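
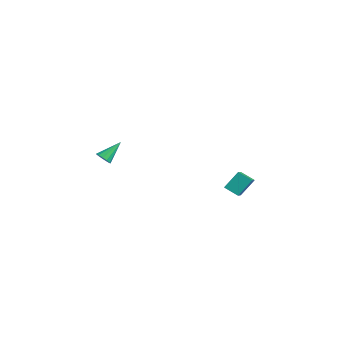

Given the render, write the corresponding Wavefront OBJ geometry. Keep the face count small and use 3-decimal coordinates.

v 3.087 0.291 2.084
v 3.067 1.105 3.005
v 3.703 0.779 1.666
v 3.683 1.593 2.587
v 3.997 -0.353 2.673
v 3.977 0.461 3.594
v 4.613 0.135 2.255
v 4.593 0.949 3.176
v -3.76 -3.725 1.879
v -3.464 -3.428 1.572
v -3.92 -2.595 2.821
v -3.74 -3.391 1.481
v -4.022 -3.46 1.517
v -4.222 -3.614 1.667
v -4.275 -3.802 1.885
v -4.164 -3.967 2.101
v -3.925 -4.054 2.246
v -3.634 -4.038 2.275
v -3.383 -3.922 2.179
v -3.252 -3.743 1.987
v -3.282 -3.559 1.761
f 2 4 1
f 5 2 1
f 1 4 3
f 3 5 1
f 2 8 4
f 6 2 5
f 6 8 2
f 4 8 3
f 7 5 3
f 3 8 7
f 7 6 5
f 8 6 7
f 10 9 12
f 10 12 11
f 12 9 13
f 12 13 11
f 13 9 14
f 13 14 11
f 14 9 15
f 14 15 11
f 15 9 16
f 15 16 11
f 16 9 17
f 16 17 11
f 17 9 18
f 17 18 11
f 18 9 19
f 18 19 11
f 19 9 20
f 19 20 11
f 20 9 21
f 20 21 11
f 21 9 10
f 21 10 11



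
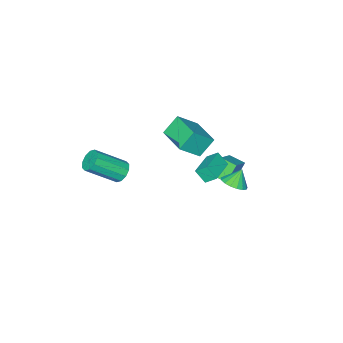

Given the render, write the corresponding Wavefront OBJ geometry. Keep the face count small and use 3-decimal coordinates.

v -3.1 -0.15 -0.736
v -2.933 -0.732 -0.044
v -3.394 0.4 -0.204
v -3.227 -0.182 0.489
v -1.653 0.462 -0.569
v -1.486 -0.12 0.124
v -1.947 1.012 -0.036
v -1.78 0.43 0.656
v -2.503 1.712 -0.323
v -1.863 1.663 0.084
v -3.037 1.748 0.523
v -1.91 2.021 0.039
v -2.094 2.308 -0.089
v -2.371 2.459 -0.27
v -2.678 2.438 -0.464
v -2.946 2.251 -0.625
v -3.112 1.941 -0.716
v -3.138 1.578 -0.718
v -3.02 1.246 -0.629
v -2.782 1.021 -0.47
v -2.481 0.954 -0.277
v -2.185 1.061 -0.094
v -1.962 1.317 0.036
v 2.035 -1.889 1.203
v 2.392 -2.083 0.67
v 3.703 -3.004 1.884
v 3.345 -2.811 2.417
v 2.536 -1.715 0.794
v 3.847 -2.636 2.008
v 2.489 -1.413 1.074
v 3.799 -2.335 2.288
v 2.268 -1.294 1.403
v 3.578 -2.215 2.618
v 1.958 -1.402 1.656
v 3.268 -2.323 2.87
v 1.677 -1.696 1.736
v 2.988 -2.617 2.95
v 1.533 -2.064 1.612
v 2.844 -2.985 2.826
v 1.581 -2.365 1.332
v 2.891 -3.287 2.546
v 1.802 -2.485 1.002
v 3.112 -3.406 2.217
v 2.112 -2.377 0.75
v 3.422 -3.298 1.964
v -4.543 -0.612 -0.908
v -3.466 -0.211 -0.126
v -4.766 0.317 -1.076
v -3.69 0.718 -0.294
v -3.83 -0.618 -1.886
v -2.754 -0.217 -1.104
v -4.054 0.311 -2.054
v -2.977 0.712 -1.272
v -1.778 -1.279 1.793
v -2.612 -1.098 2.733
v -1.262 0.451 1.917
v -2.097 0.633 2.856
v -0.703 -1.673 2.824
v -1.538 -1.491 3.763
v -0.188 0.058 2.947
v -1.022 0.239 3.887
f 2 4 1
f 5 2 1
f 1 4 3
f 3 5 1
f 2 8 4
f 6 2 5
f 6 8 2
f 4 8 3
f 7 5 3
f 3 8 7
f 7 6 5
f 8 6 7
f 10 9 12
f 10 12 11
f 12 9 13
f 12 13 11
f 13 9 14
f 13 14 11
f 14 9 15
f 14 15 11
f 15 9 16
f 15 16 11
f 16 9 17
f 16 17 11
f 17 9 18
f 17 18 11
f 18 9 19
f 18 19 11
f 19 9 20
f 19 20 11
f 20 9 21
f 20 21 11
f 21 9 22
f 21 22 11
f 22 9 23
f 22 23 11
f 23 9 10
f 23 10 11
f 25 24 28
f 25 28 26
f 26 28 29
f 26 29 27
f 28 24 30
f 28 30 29
f 29 30 31
f 29 31 27
f 30 24 32
f 30 32 31
f 31 32 33
f 31 33 27
f 32 24 34
f 32 34 33
f 33 34 35
f 33 35 27
f 34 24 36
f 34 36 35
f 35 36 37
f 35 37 27
f 36 24 38
f 36 38 37
f 37 38 39
f 37 39 27
f 38 24 40
f 38 40 39
f 39 40 41
f 39 41 27
f 40 24 42
f 40 42 41
f 41 42 43
f 41 43 27
f 42 24 44
f 42 44 43
f 43 44 45
f 43 45 27
f 44 24 25
f 44 25 45
f 45 25 26
f 45 26 27
f 47 49 46
f 50 47 46
f 46 49 48
f 48 50 46
f 47 53 49
f 51 47 50
f 51 53 47
f 49 53 48
f 52 50 48
f 48 53 52
f 52 51 50
f 53 51 52
f 55 57 54
f 58 55 54
f 54 57 56
f 56 58 54
f 55 61 57
f 59 55 58
f 59 61 55
f 57 61 56
f 60 58 56
f 56 61 60
f 60 59 58
f 61 59 60



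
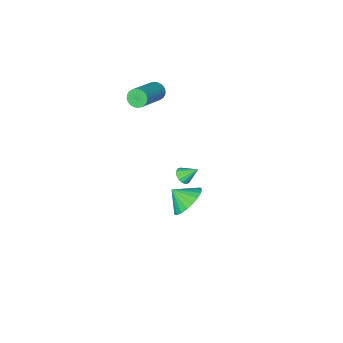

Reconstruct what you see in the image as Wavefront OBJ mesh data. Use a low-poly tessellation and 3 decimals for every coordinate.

v 1.84 3.587 1.036
v 2.76 3.941 0.736
v 2.34 2.873 1.724
v 2.67 4.197 1.068
v 2.437 4.347 1.394
v 2.1 4.366 1.658
v 1.719 4.251 1.815
v 1.359 4.021 1.837
v 1.082 3.715 1.721
v 0.936 3.388 1.487
v 0.946 3.095 1.174
v 1.111 2.887 0.838
v 1.403 2.801 0.536
v 1.769 2.85 0.321
v 2.149 3.027 0.229
v 2.475 3.3 0.277
v 2.691 3.624 0.456
v -1.215 -3.737 2.837
v -0.855 -4.058 2.482
v 0.896 -3.185 3.467
v 0.535 -2.863 3.823
v -0.881 -3.863 2.355
v 0.869 -2.99 3.34
v -0.958 -3.648 2.303
v 0.792 -2.775 3.288
v -1.075 -3.447 2.331
v 0.676 -2.574 3.316
v -1.212 -3.29 2.437
v 0.538 -2.417 3.422
v -1.351 -3.201 2.604
v 0.4 -2.328 3.589
v -1.468 -3.193 2.806
v 0.282 -2.32 3.791
v -1.547 -3.269 3.013
v 0.203 -2.396 3.998
v -1.576 -3.415 3.193
v 0.175 -2.542 4.178
v -1.549 -3.61 3.32
v 0.201 -2.737 4.305
v -1.472 -3.825 3.372
v 0.278 -2.952 4.357
v -1.356 -4.026 3.344
v 0.395 -3.153 4.329
v -1.218 -4.183 3.238
v 0.532 -3.31 4.223
v -1.08 -4.272 3.071
v 0.671 -3.399 4.056
v -0.962 -4.28 2.869
v 0.788 -3.407 3.854
v -0.883 -4.204 2.662
v 0.867 -3.331 3.647
v -2.034 -2.307 -3.986
v -1.712 -2.524 -3.582
v -2.586 -1.693 -3.214
v -1.571 -2.287 -3.671
v -1.555 -2.055 -3.844
v -1.667 -1.89 -4.055
v -1.877 -1.838 -4.247
v -2.129 -1.911 -4.37
v -2.356 -2.09 -4.389
v -2.497 -2.328 -4.3
v -2.514 -2.56 -4.127
v -2.402 -2.724 -3.917
v -2.191 -2.777 -3.724
v -1.939 -2.704 -3.602
f 2 1 4
f 2 4 3
f 4 1 5
f 4 5 3
f 5 1 6
f 5 6 3
f 6 1 7
f 6 7 3
f 7 1 8
f 7 8 3
f 8 1 9
f 8 9 3
f 9 1 10
f 9 10 3
f 10 1 11
f 10 11 3
f 11 1 12
f 11 12 3
f 12 1 13
f 12 13 3
f 13 1 14
f 13 14 3
f 14 1 15
f 14 15 3
f 15 1 16
f 15 16 3
f 16 1 17
f 16 17 3
f 17 1 2
f 17 2 3
f 19 18 22
f 19 22 20
f 20 22 23
f 20 23 21
f 22 18 24
f 22 24 23
f 23 24 25
f 23 25 21
f 24 18 26
f 24 26 25
f 25 26 27
f 25 27 21
f 26 18 28
f 26 28 27
f 27 28 29
f 27 29 21
f 28 18 30
f 28 30 29
f 29 30 31
f 29 31 21
f 30 18 32
f 30 32 31
f 31 32 33
f 31 33 21
f 32 18 34
f 32 34 33
f 33 34 35
f 33 35 21
f 34 18 36
f 34 36 35
f 35 36 37
f 35 37 21
f 36 18 38
f 36 38 37
f 37 38 39
f 37 39 21
f 38 18 40
f 38 40 39
f 39 40 41
f 39 41 21
f 40 18 42
f 40 42 41
f 41 42 43
f 41 43 21
f 42 18 44
f 42 44 43
f 43 44 45
f 43 45 21
f 44 18 46
f 44 46 45
f 45 46 47
f 45 47 21
f 46 18 48
f 46 48 47
f 47 48 49
f 47 49 21
f 48 18 50
f 48 50 49
f 49 50 51
f 49 51 21
f 50 18 19
f 50 19 51
f 51 19 20
f 51 20 21
f 53 52 55
f 53 55 54
f 55 52 56
f 55 56 54
f 56 52 57
f 56 57 54
f 57 52 58
f 57 58 54
f 58 52 59
f 58 59 54
f 59 52 60
f 59 60 54
f 60 52 61
f 60 61 54
f 61 52 62
f 61 62 54
f 62 52 63
f 62 63 54
f 63 52 64
f 63 64 54
f 64 52 65
f 64 65 54
f 65 52 53
f 65 53 54



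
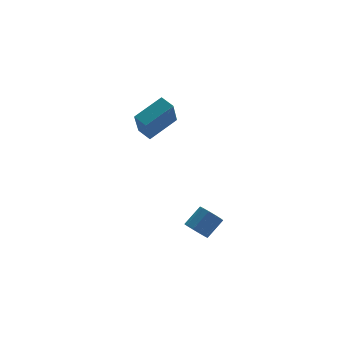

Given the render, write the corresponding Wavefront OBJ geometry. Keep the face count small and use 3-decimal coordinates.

v -2.212 -3.7 -3.845
v -1.763 -3.702 -4.356
v -0.839 -3.383 -3.546
v -1.288 -3.38 -3.035
v -1.924 -3.315 -4.326
v -1 -2.995 -3.515
v -2.194 -3.074 -4.112
v -1.27 -2.755 -3.302
v -2.472 -3.073 -3.796
v -1.547 -2.754 -2.986
v -2.65 -3.311 -3.499
v -1.726 -2.992 -2.689
v -2.661 -3.697 -3.334
v -1.737 -3.378 -2.524
v -2.5 -4.085 -3.365
v -1.576 -3.765 -2.554
v -2.23 -4.325 -3.578
v -1.306 -4.006 -2.768
v -1.953 -4.326 -3.894
v -1.028 -4.007 -3.084
v -1.774 -4.088 -4.191
v -0.85 -3.769 -3.381
v -3.898 -1.48 2.647
v -2.345 -1.029 3.39
v -4.231 -0.782 2.918
v -2.677 -0.331 3.661
v -3.383 -0.609 1.039
v -1.829 -0.158 1.782
v -3.715 0.089 1.31
v -2.162 0.54 2.053
f 2 1 5
f 2 5 3
f 3 5 6
f 3 6 4
f 5 1 7
f 5 7 6
f 6 7 8
f 6 8 4
f 7 1 9
f 7 9 8
f 8 9 10
f 8 10 4
f 9 1 11
f 9 11 10
f 10 11 12
f 10 12 4
f 11 1 13
f 11 13 12
f 12 13 14
f 12 14 4
f 13 1 15
f 13 15 14
f 14 15 16
f 14 16 4
f 15 1 17
f 15 17 16
f 16 17 18
f 16 18 4
f 17 1 19
f 17 19 18
f 18 19 20
f 18 20 4
f 19 1 21
f 19 21 20
f 20 21 22
f 20 22 4
f 21 1 2
f 21 2 22
f 22 2 3
f 22 3 4
f 24 26 23
f 27 24 23
f 23 26 25
f 25 27 23
f 24 30 26
f 28 24 27
f 28 30 24
f 26 30 25
f 29 27 25
f 25 30 29
f 29 28 27
f 30 28 29



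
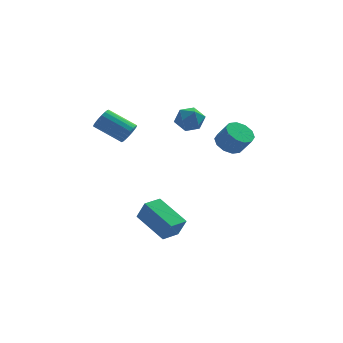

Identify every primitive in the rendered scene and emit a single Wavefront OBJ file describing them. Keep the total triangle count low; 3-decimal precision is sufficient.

v -1.623 0.674 2.109
v -1.331 0.646 2.609
v -2.584 1.178 3.371
v -2.877 1.206 2.871
v -1.28 0.886 2.526
v -2.533 1.417 3.288
v -1.297 1.083 2.361
v -2.551 1.614 3.122
v -1.379 1.199 2.145
v -2.632 1.73 2.907
v -1.509 1.211 1.922
v -2.762 1.743 2.684
v -1.662 1.117 1.737
v -2.915 1.649 2.499
v -1.807 0.936 1.625
v -3.06 1.467 2.387
v -1.916 0.702 1.609
v -3.169 1.234 2.371
v -1.967 0.463 1.692
v -3.22 0.994 2.454
v -1.949 0.266 1.858
v -3.203 0.797 2.619
v -1.868 0.15 2.073
v -3.121 0.681 2.835
v -1.738 0.137 2.296
v -2.991 0.669 3.058
v -1.585 0.231 2.481
v -2.838 0.763 3.243
v -1.44 0.413 2.593
v -2.693 0.944 3.355
v 2.859 1.915 0.856
v 3.342 1.558 0.424
v 3.845 1.188 1.293
v 3.361 1.545 1.724
v 3.508 1.976 0.506
v 4.011 1.606 1.375
v 3.426 2.371 0.722
v 3.929 2.001 1.59
v 3.127 2.592 0.988
v 3.63 2.222 1.857
v 2.726 2.554 1.204
v 3.228 2.184 2.073
v 2.375 2.272 1.287
v 2.878 1.902 2.156
v 2.209 1.854 1.205
v 2.712 1.484 2.074
v 2.291 1.459 0.99
v 2.794 1.089 1.858
v 2.59 1.238 0.723
v 3.093 0.868 1.592
v 2.992 1.276 0.507
v 3.494 0.906 1.376
v 0.404 2.384 2.062
v 0.894 2.734 1.586
v 1.346 2.086 2.814
v 1.836 2.436 2.338
v 1.332 2.85 2.742
v 0.75 3.034 2.278
v 1.49 1.786 2.122
v 0.908 1.97 1.658
v 1.565 2.364 1.623
v 1.468 3.022 2.006
v 0.772 1.798 2.394
v 0.675 2.456 2.777
v -1.372 -2.83 -1.292
v -1.029 -3.119 -0.354
v -0.702 -2.187 -1.339
v -0.359 -2.476 -0.401
v -0.281 -4.024 -2.059
v 0.062 -4.313 -1.121
v 0.389 -3.381 -2.106
v 0.732 -3.67 -1.168
f 2 1 5
f 2 5 3
f 3 5 6
f 3 6 4
f 5 1 7
f 5 7 6
f 6 7 8
f 6 8 4
f 7 1 9
f 7 9 8
f 8 9 10
f 8 10 4
f 9 1 11
f 9 11 10
f 10 11 12
f 10 12 4
f 11 1 13
f 11 13 12
f 12 13 14
f 12 14 4
f 13 1 15
f 13 15 14
f 14 15 16
f 14 16 4
f 15 1 17
f 15 17 16
f 16 17 18
f 16 18 4
f 17 1 19
f 17 19 18
f 18 19 20
f 18 20 4
f 19 1 21
f 19 21 20
f 20 21 22
f 20 22 4
f 21 1 23
f 21 23 22
f 22 23 24
f 22 24 4
f 23 1 25
f 23 25 24
f 24 25 26
f 24 26 4
f 25 1 27
f 25 27 26
f 26 27 28
f 26 28 4
f 27 1 29
f 27 29 28
f 28 29 30
f 28 30 4
f 29 1 2
f 29 2 30
f 30 2 3
f 30 3 4
f 32 31 35
f 32 35 33
f 33 35 36
f 33 36 34
f 35 31 37
f 35 37 36
f 36 37 38
f 36 38 34
f 37 31 39
f 37 39 38
f 38 39 40
f 38 40 34
f 39 31 41
f 39 41 40
f 40 41 42
f 40 42 34
f 41 31 43
f 41 43 42
f 42 43 44
f 42 44 34
f 43 31 45
f 43 45 44
f 44 45 46
f 44 46 34
f 45 31 47
f 45 47 46
f 46 47 48
f 46 48 34
f 47 31 49
f 47 49 48
f 48 49 50
f 48 50 34
f 49 31 51
f 49 51 50
f 50 51 52
f 50 52 34
f 51 31 32
f 51 32 52
f 52 32 33
f 52 33 34
f 53 64 58
f 53 58 54
f 53 54 60
f 53 60 63
f 53 63 64
f 54 58 62
f 58 64 57
f 64 63 55
f 63 60 59
f 60 54 61
f 56 62 57
f 56 57 55
f 56 55 59
f 56 59 61
f 56 61 62
f 57 62 58
f 55 57 64
f 59 55 63
f 61 59 60
f 62 61 54
f 66 68 65
f 69 66 65
f 65 68 67
f 67 69 65
f 66 72 68
f 70 66 69
f 70 72 66
f 68 72 67
f 71 69 67
f 67 72 71
f 71 70 69
f 72 70 71



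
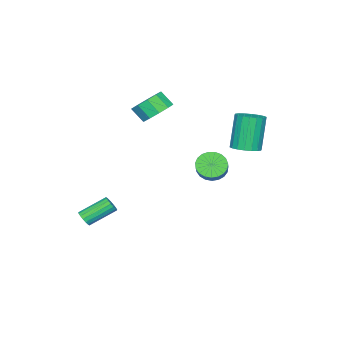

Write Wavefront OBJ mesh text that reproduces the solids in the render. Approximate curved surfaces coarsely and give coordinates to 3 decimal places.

v -0.921 2.301 1.346
v -0.36 2.24 0.724
v 0.762 2.899 1.672
v 0.201 2.959 2.294
v -0.498 2.556 0.667
v 0.625 3.215 1.615
v -0.708 2.828 0.728
v 0.414 3.487 1.675
v -0.956 3.008 0.895
v 0.166 3.667 1.843
v -1.197 3.067 1.141
v -0.075 3.726 2.088
v -1.391 2.993 1.422
v -0.269 3.652 2.369
v -1.504 2.799 1.689
v -0.381 3.458 2.637
v -1.515 2.519 1.898
v -0.393 3.178 2.846
v -1.425 2.201 2.011
v -0.302 2.86 2.959
v -1.246 1.901 2.009
v -0.124 2.56 2.957
v -1.012 1.669 1.893
v 0.11 2.328 2.841
v -0.762 1.547 1.682
v 0.36 2.206 2.63
v -0.54 1.555 1.413
v 0.583 2.214 2.36
v -0.383 1.692 1.132
v 0.739 2.351 2.08
v -0.32 1.934 0.888
v 0.803 2.593 1.836
v -2.475 3.374 2.421
v -1.757 2.996 2.64
v -2.467 2.849 4.717
v -3.185 3.226 4.499
v -1.68 3.358 2.692
v -2.39 3.211 4.769
v -1.76 3.724 2.69
v -2.47 3.576 4.768
v -1.982 4.019 2.636
v -2.692 3.872 4.713
v -2.302 4.187 2.538
v -3.011 4.04 4.616
v -2.656 4.194 2.418
v -3.365 4.047 4.495
v -2.974 4.039 2.298
v -3.683 3.891 4.376
v -3.193 3.751 2.203
v -3.903 3.604 4.28
v -3.27 3.389 2.151
v -3.98 3.242 4.228
v -3.19 3.024 2.152
v -3.9 2.876 4.23
v -2.968 2.728 2.207
v -3.678 2.581 4.284
v -2.649 2.56 2.304
v -3.358 2.413 4.382
v -2.295 2.553 2.425
v -3.004 2.406 4.502
v -1.977 2.709 2.544
v -2.686 2.561 4.622
v -3.64 -2.839 2.885
v -2.614 -2.684 2.952
v -2.554 -3.426 3.761
v -3.58 -3.581 3.695
v -2.903 -2.272 3.351
v -2.843 -3.014 4.161
v -3.474 -2.076 3.573
v -3.414 -2.819 4.382
v -4.108 -2.172 3.532
v -4.048 -2.915 4.341
v -4.564 -2.523 3.244
v -4.504 -3.265 4.053
v -4.666 -2.994 2.819
v -4.606 -3.736 3.628
v -4.377 -3.406 2.419
v -4.317 -4.148 3.229
v -3.806 -3.601 2.198
v -3.746 -4.344 3.007
v -3.172 -3.505 2.239
v -3.112 -4.248 3.048
v -2.716 -3.155 2.527
v -2.656 -3.897 3.336
v 1.449 -4.236 -3.401
v 1.82 -3.86 -3.357
v 0.682 -2.848 -2.415
v 0.311 -3.224 -2.459
v 1.697 -3.8 -3.57
v 0.56 -2.787 -2.629
v 1.517 -3.839 -3.745
v 0.38 -2.827 -2.804
v 1.322 -3.969 -3.841
v 0.185 -2.957 -2.9
v 1.155 -4.161 -3.836
v 0.018 -3.149 -2.895
v 1.056 -4.37 -3.731
v -0.081 -3.357 -2.79
v 1.047 -4.548 -3.551
v -0.09 -3.535 -2.609
v 1.13 -4.655 -3.336
v -0.008 -3.642 -2.395
v 1.286 -4.665 -3.136
v 0.148 -3.653 -2.195
v 1.479 -4.578 -2.997
v 0.341 -3.566 -2.055
v 1.665 -4.412 -2.95
v 0.528 -3.4 -2.009
v 1.802 -4.206 -3.006
v 0.664 -3.194 -2.065
v 1.857 -4.007 -3.153
v 0.72 -2.995 -2.212
f 2 1 5
f 2 5 3
f 3 5 6
f 3 6 4
f 5 1 7
f 5 7 6
f 6 7 8
f 6 8 4
f 7 1 9
f 7 9 8
f 8 9 10
f 8 10 4
f 9 1 11
f 9 11 10
f 10 11 12
f 10 12 4
f 11 1 13
f 11 13 12
f 12 13 14
f 12 14 4
f 13 1 15
f 13 15 14
f 14 15 16
f 14 16 4
f 15 1 17
f 15 17 16
f 16 17 18
f 16 18 4
f 17 1 19
f 17 19 18
f 18 19 20
f 18 20 4
f 19 1 21
f 19 21 20
f 20 21 22
f 20 22 4
f 21 1 23
f 21 23 22
f 22 23 24
f 22 24 4
f 23 1 25
f 23 25 24
f 24 25 26
f 24 26 4
f 25 1 27
f 25 27 26
f 26 27 28
f 26 28 4
f 27 1 29
f 27 29 28
f 28 29 30
f 28 30 4
f 29 1 31
f 29 31 30
f 30 31 32
f 30 32 4
f 31 1 2
f 31 2 32
f 32 2 3
f 32 3 4
f 34 33 37
f 34 37 35
f 35 37 38
f 35 38 36
f 37 33 39
f 37 39 38
f 38 39 40
f 38 40 36
f 39 33 41
f 39 41 40
f 40 41 42
f 40 42 36
f 41 33 43
f 41 43 42
f 42 43 44
f 42 44 36
f 43 33 45
f 43 45 44
f 44 45 46
f 44 46 36
f 45 33 47
f 45 47 46
f 46 47 48
f 46 48 36
f 47 33 49
f 47 49 48
f 48 49 50
f 48 50 36
f 49 33 51
f 49 51 50
f 50 51 52
f 50 52 36
f 51 33 53
f 51 53 52
f 52 53 54
f 52 54 36
f 53 33 55
f 53 55 54
f 54 55 56
f 54 56 36
f 55 33 57
f 55 57 56
f 56 57 58
f 56 58 36
f 57 33 59
f 57 59 58
f 58 59 60
f 58 60 36
f 59 33 61
f 59 61 60
f 60 61 62
f 60 62 36
f 61 33 34
f 61 34 62
f 62 34 35
f 62 35 36
f 64 63 67
f 64 67 65
f 65 67 68
f 65 68 66
f 67 63 69
f 67 69 68
f 68 69 70
f 68 70 66
f 69 63 71
f 69 71 70
f 70 71 72
f 70 72 66
f 71 63 73
f 71 73 72
f 72 73 74
f 72 74 66
f 73 63 75
f 73 75 74
f 74 75 76
f 74 76 66
f 75 63 77
f 75 77 76
f 76 77 78
f 76 78 66
f 77 63 79
f 77 79 78
f 78 79 80
f 78 80 66
f 79 63 81
f 79 81 80
f 80 81 82
f 80 82 66
f 81 63 83
f 81 83 82
f 82 83 84
f 82 84 66
f 83 63 64
f 83 64 84
f 84 64 65
f 84 65 66
f 86 85 89
f 86 89 87
f 87 89 90
f 87 90 88
f 89 85 91
f 89 91 90
f 90 91 92
f 90 92 88
f 91 85 93
f 91 93 92
f 92 93 94
f 92 94 88
f 93 85 95
f 93 95 94
f 94 95 96
f 94 96 88
f 95 85 97
f 95 97 96
f 96 97 98
f 96 98 88
f 97 85 99
f 97 99 98
f 98 99 100
f 98 100 88
f 99 85 101
f 99 101 100
f 100 101 102
f 100 102 88
f 101 85 103
f 101 103 102
f 102 103 104
f 102 104 88
f 103 85 105
f 103 105 104
f 104 105 106
f 104 106 88
f 105 85 107
f 105 107 106
f 106 107 108
f 106 108 88
f 107 85 109
f 107 109 108
f 108 109 110
f 108 110 88
f 109 85 111
f 109 111 110
f 110 111 112
f 110 112 88
f 111 85 86
f 111 86 112
f 112 86 87
f 112 87 88



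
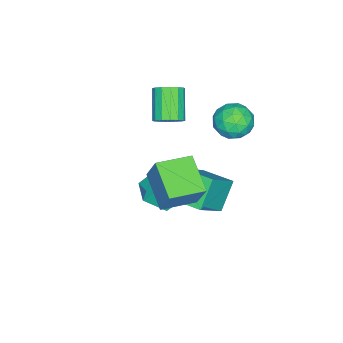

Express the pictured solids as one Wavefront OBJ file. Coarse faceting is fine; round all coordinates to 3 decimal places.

v -3.051 -1.816 2.369
v -2.654 -1.542 2.93
v -3.832 -2.13 4.052
v -4.229 -2.404 3.491
v -2.891 -1.259 2.829
v -4.069 -1.847 3.951
v -3.172 -1.125 2.605
v -4.349 -1.713 3.727
v -3.42 -1.176 2.317
v -4.598 -1.765 3.44
v -3.569 -1.399 2.044
v -4.747 -1.987 3.166
v -3.58 -1.734 1.857
v -4.757 -2.322 2.98
v -3.448 -2.09 1.808
v -4.626 -2.678 2.93
v -3.211 -2.373 1.909
v -4.389 -2.961 3.031
v -2.931 -2.507 2.133
v -4.108 -3.095 3.255
v -2.682 -2.455 2.42
v -3.86 -3.044 3.543
v -2.533 -2.233 2.694
v -3.711 -2.821 3.816
v -2.523 -1.898 2.88
v -3.7 -2.486 4.003
v -1.414 -1.344 -1.445
v -1.834 -0.778 -0.694
v -0.426 -0.628 -1.432
v -0.846 -0.062 -0.681
v -0.794 -2.218 -0.439
v -1.214 -1.652 0.312
v 0.194 -1.502 -0.426
v -0.226 -0.936 0.325
v 1.077 -0.848 2.726
v 1.427 -0.24 4.197
v -0.191 0.273 2.564
v 0.159 0.881 4.036
v 2.281 0.399 1.924
v 2.631 1.007 3.396
v 1.013 1.52 1.763
v 1.363 2.128 3.234
v -2.257 0.282 0.33
v -0.801 -0.055 1.733
v -2.03 1.869 0.474
v -0.573 1.533 1.877
v -1.127 0.227 -0.857
v 0.33 -0.109 0.546
v -0.899 1.815 -0.713
v 0.557 1.478 0.69
v -3.224 1.055 2.168
v -2.951 0.619 3.036
v -4.689 1.401 2.804
v -4.416 0.965 3.672
v -3.986 1.832 3.386
v -3.081 1.619 2.994
v -4.559 0.401 2.846
v -3.654 0.188 2.454
v -3.776 0.214 3.455
v -3.422 1.099 3.789
v -4.218 0.921 2.051
v -3.864 1.806 2.385
v -2.959 0.807 2.547
v -4.681 1.213 3.293
v -4.428 1.724 3.126
v -4.268 1.467 3.636
v -3.036 1.394 2.522
v -2.875 1.138 3.032
v -3.483 1.851 3.238
v -4.765 0.882 2.808
v -4.604 0.626 3.318
v -3.372 0.553 2.204
v -3.212 0.296 2.714
v -4.157 0.169 2.602
v -3.283 0.312 3.303
v -4.144 0.516 3.676
v -4.228 0.185 3.191
v -3.696 0.059 2.96
v -3.075 0.832 3.499
v -3.936 1.035 3.873
v -3.684 1.546 3.705
v -3.152 1.42 3.474
v -3.56 0.594 3.745
v -3.704 0.985 1.967
v -4.565 1.188 2.341
v -4.488 0.6 2.366
v -3.956 0.474 2.135
v -3.496 1.504 2.164
v -4.357 1.708 2.537
v -3.944 1.961 2.88
v -3.412 1.835 2.649
v -4.08 1.426 2.095
f 2 1 5
f 2 5 3
f 3 5 6
f 3 6 4
f 5 1 7
f 5 7 6
f 6 7 8
f 6 8 4
f 7 1 9
f 7 9 8
f 8 9 10
f 8 10 4
f 9 1 11
f 9 11 10
f 10 11 12
f 10 12 4
f 11 1 13
f 11 13 12
f 12 13 14
f 12 14 4
f 13 1 15
f 13 15 14
f 14 15 16
f 14 16 4
f 15 1 17
f 15 17 16
f 16 17 18
f 16 18 4
f 17 1 19
f 17 19 18
f 18 19 20
f 18 20 4
f 19 1 21
f 19 21 20
f 20 21 22
f 20 22 4
f 21 1 23
f 21 23 22
f 22 23 24
f 22 24 4
f 23 1 25
f 23 25 24
f 24 25 26
f 24 26 4
f 25 1 2
f 25 2 26
f 26 2 3
f 26 3 4
f 28 30 27
f 31 28 27
f 27 30 29
f 29 31 27
f 28 34 30
f 32 28 31
f 32 34 28
f 30 34 29
f 33 31 29
f 29 34 33
f 33 32 31
f 34 32 33
f 36 38 35
f 39 36 35
f 35 38 37
f 37 39 35
f 36 42 38
f 40 36 39
f 40 42 36
f 38 42 37
f 41 39 37
f 37 42 41
f 41 40 39
f 42 40 41
f 44 46 43
f 47 44 43
f 43 46 45
f 45 47 43
f 44 50 46
f 48 44 47
f 48 50 44
f 46 50 45
f 49 47 45
f 45 50 49
f 49 48 47
f 50 48 49
f 51 88 67
f 88 62 91
f 67 91 56
f 88 91 67
f 51 67 63
f 67 56 68
f 63 68 52
f 67 68 63
f 51 63 72
f 63 52 73
f 72 73 58
f 63 73 72
f 51 72 84
f 72 58 87
f 84 87 61
f 72 87 84
f 51 84 88
f 84 61 92
f 88 92 62
f 84 92 88
f 52 68 79
f 68 56 82
f 79 82 60
f 68 82 79
f 56 91 69
f 91 62 90
f 69 90 55
f 91 90 69
f 62 92 89
f 92 61 85
f 89 85 53
f 92 85 89
f 61 87 86
f 87 58 74
f 86 74 57
f 87 74 86
f 58 73 78
f 73 52 75
f 78 75 59
f 73 75 78
f 54 80 66
f 80 60 81
f 66 81 55
f 80 81 66
f 54 66 64
f 66 55 65
f 64 65 53
f 66 65 64
f 54 64 71
f 64 53 70
f 71 70 57
f 64 70 71
f 54 71 76
f 71 57 77
f 76 77 59
f 71 77 76
f 54 76 80
f 76 59 83
f 80 83 60
f 76 83 80
f 55 81 69
f 81 60 82
f 69 82 56
f 81 82 69
f 53 65 89
f 65 55 90
f 89 90 62
f 65 90 89
f 57 70 86
f 70 53 85
f 86 85 61
f 70 85 86
f 59 77 78
f 77 57 74
f 78 74 58
f 77 74 78
f 60 83 79
f 83 59 75
f 79 75 52
f 83 75 79



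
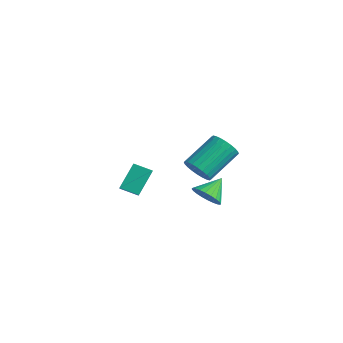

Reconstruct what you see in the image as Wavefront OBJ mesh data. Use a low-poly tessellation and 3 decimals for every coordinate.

v -3.457 -0.775 -1.908
v -2.58 -1.411 -1.171
v -3.699 0.23 -0.754
v -2.822 -0.405 -0.017
v -2.738 -0.195 -2.263
v -1.861 -0.83 -1.526
v -2.98 0.811 -1.109
v -2.103 0.175 -0.372
v 1.562 0.427 -0.375
v 2.261 0.715 -0.636
v 1.418 1.453 0.375
v 2.063 0.839 -0.843
v 1.789 0.9 -0.979
v 1.48 0.888 -1.023
v 1.184 0.807 -0.969
v 0.945 0.667 -0.824
v 0.8 0.491 -0.61
v 0.772 0.305 -0.361
v 0.863 0.138 -0.114
v 1.061 0.014 0.093
v 1.336 -0.047 0.229
v 1.645 -0.035 0.273
v 1.941 0.046 0.218
v 2.18 0.186 0.073
v 2.324 0.362 -0.14
v 2.353 0.548 -0.389
v 3.173 -1.402 2.819
v 3.594 -1.727 3.362
v 3.528 -0.102 4.384
v 3.107 0.222 3.841
v 3.804 -1.609 3.189
v 3.738 0.016 4.21
v 3.918 -1.46 2.959
v 3.852 0.165 3.98
v 3.918 -1.302 2.708
v 3.852 0.322 3.729
v 3.805 -1.16 2.474
v 3.739 0.465 3.495
v 3.596 -1.054 2.292
v 3.53 0.571 3.314
v 3.322 -1.001 2.191
v 3.256 0.623 3.212
v 3.026 -1.01 2.185
v 2.96 0.615 3.207
v 2.752 -1.078 2.276
v 2.686 0.547 3.298
v 2.542 -1.196 2.45
v 2.476 0.429 3.471
v 2.428 -1.345 2.68
v 2.362 0.28 3.701
v 2.428 -1.502 2.931
v 2.362 0.122 3.952
v 2.541 -1.645 3.165
v 2.475 -0.02 4.186
v 2.75 -1.751 3.346
v 2.684 -0.126 4.368
v 3.024 -1.803 3.448
v 2.958 -0.179 4.469
v 3.32 -1.795 3.453
v 3.254 -0.17 4.475
f 2 4 1
f 5 2 1
f 1 4 3
f 3 5 1
f 2 8 4
f 6 2 5
f 6 8 2
f 4 8 3
f 7 5 3
f 3 8 7
f 7 6 5
f 8 6 7
f 10 9 12
f 10 12 11
f 12 9 13
f 12 13 11
f 13 9 14
f 13 14 11
f 14 9 15
f 14 15 11
f 15 9 16
f 15 16 11
f 16 9 17
f 16 17 11
f 17 9 18
f 17 18 11
f 18 9 19
f 18 19 11
f 19 9 20
f 19 20 11
f 20 9 21
f 20 21 11
f 21 9 22
f 21 22 11
f 22 9 23
f 22 23 11
f 23 9 24
f 23 24 11
f 24 9 25
f 24 25 11
f 25 9 26
f 25 26 11
f 26 9 10
f 26 10 11
f 28 27 31
f 28 31 29
f 29 31 32
f 29 32 30
f 31 27 33
f 31 33 32
f 32 33 34
f 32 34 30
f 33 27 35
f 33 35 34
f 34 35 36
f 34 36 30
f 35 27 37
f 35 37 36
f 36 37 38
f 36 38 30
f 37 27 39
f 37 39 38
f 38 39 40
f 38 40 30
f 39 27 41
f 39 41 40
f 40 41 42
f 40 42 30
f 41 27 43
f 41 43 42
f 42 43 44
f 42 44 30
f 43 27 45
f 43 45 44
f 44 45 46
f 44 46 30
f 45 27 47
f 45 47 46
f 46 47 48
f 46 48 30
f 47 27 49
f 47 49 48
f 48 49 50
f 48 50 30
f 49 27 51
f 49 51 50
f 50 51 52
f 50 52 30
f 51 27 53
f 51 53 52
f 52 53 54
f 52 54 30
f 53 27 55
f 53 55 54
f 54 55 56
f 54 56 30
f 55 27 57
f 55 57 56
f 56 57 58
f 56 58 30
f 57 27 59
f 57 59 58
f 58 59 60
f 58 60 30
f 59 27 28
f 59 28 60
f 60 28 29
f 60 29 30



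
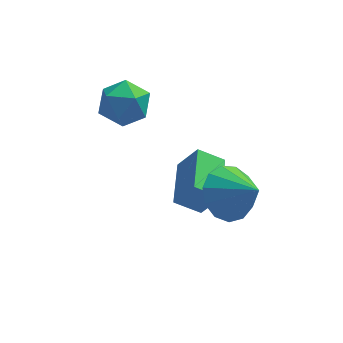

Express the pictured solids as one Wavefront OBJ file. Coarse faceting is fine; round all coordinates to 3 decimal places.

v 1.594 -0.435 0.846
v 2.03 -1.015 0.032
v 2.486 -1.265 1.914
v 2.393 -0.526 0.109
v 2.502 -0.008 0.42
v 2.324 0.375 0.867
v 1.913 0.5 1.306
v 1.402 0.328 1.6
v 0.951 -0.086 1.654
v 0.705 -0.611 1.452
v 0.741 -1.08 1.057
v 1.048 -1.344 0.595
v 1.528 -1.32 0.213
v -2.043 3.461 1.859
v -1.439 3.897 2.541
v -1.921 2.043 2.659
v -1.317 2.479 3.341
v -2.294 2.729 3.298
v -2.37 3.606 2.803
v -0.99 2.334 2.397
v -1.066 3.211 1.902
v -0.789 3.201 2.873
v -1.595 3.445 3.43
v -1.765 2.495 1.77
v -2.571 2.739 2.327
v -0.12 1.369 -1.626
v 0.572 1.176 -0.531
v 0.154 3.233 -1.471
v 0.846 3.04 -0.376
v 0.834 1.28 -2.244
v 1.526 1.087 -1.149
v 1.108 3.144 -2.089
v 1.8 2.951 -0.994
f 2 1 4
f 2 4 3
f 4 1 5
f 4 5 3
f 5 1 6
f 5 6 3
f 6 1 7
f 6 7 3
f 7 1 8
f 7 8 3
f 8 1 9
f 8 9 3
f 9 1 10
f 9 10 3
f 10 1 11
f 10 11 3
f 11 1 12
f 11 12 3
f 12 1 13
f 12 13 3
f 13 1 2
f 13 2 3
f 14 25 19
f 14 19 15
f 14 15 21
f 14 21 24
f 14 24 25
f 15 19 23
f 19 25 18
f 25 24 16
f 24 21 20
f 21 15 22
f 17 23 18
f 17 18 16
f 17 16 20
f 17 20 22
f 17 22 23
f 18 23 19
f 16 18 25
f 20 16 24
f 22 20 21
f 23 22 15
f 27 29 26
f 30 27 26
f 26 29 28
f 28 30 26
f 27 33 29
f 31 27 30
f 31 33 27
f 29 33 28
f 32 30 28
f 28 33 32
f 32 31 30
f 33 31 32



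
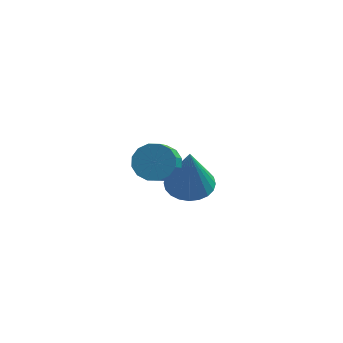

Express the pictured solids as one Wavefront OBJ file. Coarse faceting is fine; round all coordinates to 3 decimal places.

v 0.221 -2.069 0.862
v 0.946 -2.167 0.747
v 0.943 -3.77 2.103
v 0.219 -3.671 2.218
v 0.924 -1.92 1.039
v 0.922 -3.523 2.395
v 0.714 -1.713 1.283
v 0.712 -3.316 2.64
v 0.373 -1.601 1.415
v 0.37 -3.204 2.771
v -0.01 -1.614 1.398
v -0.012 -3.217 2.755
v -0.33 -1.749 1.238
v -0.333 -3.352 2.594
v -0.503 -1.97 0.977
v -0.506 -3.573 2.333
v -0.482 -2.217 0.685
v -0.484 -3.82 2.041
v -0.272 -2.424 0.44
v -0.274 -4.027 1.797
v 0.07 -2.536 0.309
v 0.067 -4.139 1.665
v 0.452 -2.523 0.325
v 0.45 -4.126 1.682
v 0.773 -2.388 0.486
v 0.77 -3.991 1.842
v 0.901 0.662 -2.456
v 1.714 1.085 -2.379
v 0.959 0.178 -0.424
v 1.487 1.355 -2.308
v 1.172 1.519 -2.26
v 0.815 1.552 -2.242
v 0.471 1.45 -2.256
v 0.193 1.228 -2.301
v 0.022 0.92 -2.369
v -0.015 0.572 -2.451
v 0.087 0.238 -2.533
v 0.314 -0.031 -2.604
v 0.629 -0.195 -2.652
v 0.986 -0.229 -2.671
v 1.33 -0.127 -2.656
v 1.609 0.095 -2.612
v 1.779 0.404 -2.543
v 1.816 0.751 -2.461
f 2 1 5
f 2 5 3
f 3 5 6
f 3 6 4
f 5 1 7
f 5 7 6
f 6 7 8
f 6 8 4
f 7 1 9
f 7 9 8
f 8 9 10
f 8 10 4
f 9 1 11
f 9 11 10
f 10 11 12
f 10 12 4
f 11 1 13
f 11 13 12
f 12 13 14
f 12 14 4
f 13 1 15
f 13 15 14
f 14 15 16
f 14 16 4
f 15 1 17
f 15 17 16
f 16 17 18
f 16 18 4
f 17 1 19
f 17 19 18
f 18 19 20
f 18 20 4
f 19 1 21
f 19 21 20
f 20 21 22
f 20 22 4
f 21 1 23
f 21 23 22
f 22 23 24
f 22 24 4
f 23 1 25
f 23 25 24
f 24 25 26
f 24 26 4
f 25 1 2
f 25 2 26
f 26 2 3
f 26 3 4
f 28 27 30
f 28 30 29
f 30 27 31
f 30 31 29
f 31 27 32
f 31 32 29
f 32 27 33
f 32 33 29
f 33 27 34
f 33 34 29
f 34 27 35
f 34 35 29
f 35 27 36
f 35 36 29
f 36 27 37
f 36 37 29
f 37 27 38
f 37 38 29
f 38 27 39
f 38 39 29
f 39 27 40
f 39 40 29
f 40 27 41
f 40 41 29
f 41 27 42
f 41 42 29
f 42 27 43
f 42 43 29
f 43 27 44
f 43 44 29
f 44 27 28
f 44 28 29



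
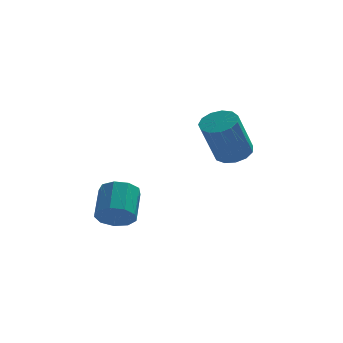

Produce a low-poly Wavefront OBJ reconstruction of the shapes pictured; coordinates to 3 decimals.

v 1.165 2.503 -2.783
v 1.725 2.937 -2.433
v 1.075 2.292 -0.588
v 0.515 1.857 -0.937
v 1.367 3.199 -2.468
v 0.716 2.553 -0.623
v 0.944 3.24 -2.603
v 0.294 2.594 -0.758
v 0.592 3.046 -2.794
v -0.058 2.401 -0.949
v 0.422 2.68 -2.982
v -0.229 2.035 -1.137
v 0.488 2.258 -3.107
v -0.163 1.613 -1.262
v 0.769 1.914 -3.128
v 0.118 1.268 -1.283
v 1.175 1.756 -3.04
v 0.525 1.111 -1.195
v 1.579 1.836 -2.87
v 0.929 1.19 -1.025
v 1.851 2.127 -2.672
v 1.201 1.481 -0.827
v 1.906 2.538 -2.509
v 1.255 1.892 -0.664
v -3.503 -2.086 -4.07
v -2.82 -2.358 -3.839
v -2.615 -1.166 -3.04
v -3.297 -0.894 -3.27
v -2.762 -2.074 -4.279
v -2.556 -0.881 -3.479
v -3.05 -1.795 -4.62
v -2.845 -0.603 -3.821
v -3.55 -1.653 -4.704
v -3.345 -0.46 -3.905
v -4.028 -1.713 -4.491
v -3.823 -0.521 -3.692
v -4.26 -1.948 -4.081
v -4.055 -0.756 -3.282
v -4.138 -2.248 -3.665
v -3.933 -1.055 -2.866
v -3.718 -2.472 -3.439
v -3.513 -1.279 -2.64
v -3.198 -2.515 -3.507
v -2.993 -1.323 -2.708
f 2 1 5
f 2 5 3
f 3 5 6
f 3 6 4
f 5 1 7
f 5 7 6
f 6 7 8
f 6 8 4
f 7 1 9
f 7 9 8
f 8 9 10
f 8 10 4
f 9 1 11
f 9 11 10
f 10 11 12
f 10 12 4
f 11 1 13
f 11 13 12
f 12 13 14
f 12 14 4
f 13 1 15
f 13 15 14
f 14 15 16
f 14 16 4
f 15 1 17
f 15 17 16
f 16 17 18
f 16 18 4
f 17 1 19
f 17 19 18
f 18 19 20
f 18 20 4
f 19 1 21
f 19 21 20
f 20 21 22
f 20 22 4
f 21 1 23
f 21 23 22
f 22 23 24
f 22 24 4
f 23 1 2
f 23 2 24
f 24 2 3
f 24 3 4
f 26 25 29
f 26 29 27
f 27 29 30
f 27 30 28
f 29 25 31
f 29 31 30
f 30 31 32
f 30 32 28
f 31 25 33
f 31 33 32
f 32 33 34
f 32 34 28
f 33 25 35
f 33 35 34
f 34 35 36
f 34 36 28
f 35 25 37
f 35 37 36
f 36 37 38
f 36 38 28
f 37 25 39
f 37 39 38
f 38 39 40
f 38 40 28
f 39 25 41
f 39 41 40
f 40 41 42
f 40 42 28
f 41 25 43
f 41 43 42
f 42 43 44
f 42 44 28
f 43 25 26
f 43 26 44
f 44 26 27
f 44 27 28



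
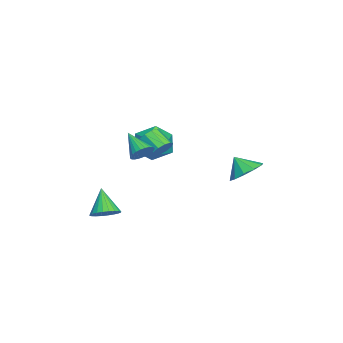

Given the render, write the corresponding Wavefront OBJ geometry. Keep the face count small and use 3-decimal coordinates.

v -2.739 -0.558 -0.468
v -2.18 -1.103 -1.307
v -4.22 -1.637 -0.753
v -3.661 -2.182 -1.592
v -3.33 -2.315 -0.503
v -2.415 -1.649 -0.327
v -3.985 -1.091 -1.733
v -3.07 -0.425 -1.557
v -2.95 -1.433 -2.089
v -2.546 -2.189 -1.329
v -3.854 -0.551 -0.731
v -3.45 -1.307 0.029
v -2.479 3.242 -2.376
v -1.551 3.223 -2.061
v -2.781 2.598 -1.524
v -1.827 3.696 -1.802
v -2.352 3.995 -1.763
v -2.926 4.007 -1.957
v -3.329 3.726 -2.312
v -3.407 3.26 -2.691
v -3.131 2.788 -2.95
v -2.606 2.488 -2.99
v -2.032 2.477 -2.795
v -1.629 2.758 -2.441
v 0.883 -0.414 0.708
v 1.192 -0.261 1.211
v 0.626 -0.972 1.775
v 0.317 -1.126 1.272
v 0.889 -0.038 1.188
v 0.323 -0.749 1.752
v 0.584 0.041 0.981
v 0.017 -0.67 1.546
v 0.393 -0.054 0.67
v -0.174 -0.765 1.235
v 0.389 -0.286 0.374
v -0.177 -0.997 0.938
v 0.574 -0.568 0.205
v 0.008 -1.279 0.769
v 0.877 -0.791 0.228
v 0.311 -1.502 0.792
v 1.183 -0.87 0.434
v 0.616 -1.581 0.999
v 1.374 -0.775 0.745
v 0.807 -1.486 1.31
v 1.377 -0.543 1.042
v 0.811 -1.254 1.606
v 2.207 -1.165 1.098
v 2.7 -1.382 1.425
v 1.313 -1.955 1.922
v 2.642 -1.181 1.555
v 2.517 -0.978 1.614
v 2.345 -0.803 1.595
v 2.152 -0.683 1.501
v 1.968 -0.637 1.345
v 1.82 -0.671 1.151
v 1.731 -0.78 0.95
v 1.715 -0.948 0.771
v 1.773 -1.149 0.642
v 1.898 -1.352 0.582
v 2.07 -1.527 0.601
v 2.262 -1.647 0.696
v 2.447 -1.693 0.852
v 2.595 -1.659 1.045
v 2.684 -1.55 1.247
v 0.474 -3.213 -4.054
v 1.074 -3.514 -3.677
v -0.454 -3.547 -2.846
v 1.087 -3.228 -3.588
v 1.006 -2.939 -3.569
v 0.845 -2.692 -3.625
v 0.627 -2.524 -3.746
v 0.386 -2.461 -3.914
v 0.158 -2.512 -4.103
v -0.021 -2.67 -4.285
v -0.125 -2.911 -4.431
v -0.138 -3.198 -4.521
v -0.058 -3.486 -4.539
v 0.104 -3.734 -4.483
v 0.322 -3.902 -4.362
v 0.563 -3.965 -4.194
v 0.79 -3.913 -4.005
v 0.97 -3.755 -3.823
f 1 12 6
f 1 6 2
f 1 2 8
f 1 8 11
f 1 11 12
f 2 6 10
f 6 12 5
f 12 11 3
f 11 8 7
f 8 2 9
f 4 10 5
f 4 5 3
f 4 3 7
f 4 7 9
f 4 9 10
f 5 10 6
f 3 5 12
f 7 3 11
f 9 7 8
f 10 9 2
f 14 13 16
f 14 16 15
f 16 13 17
f 16 17 15
f 17 13 18
f 17 18 15
f 18 13 19
f 18 19 15
f 19 13 20
f 19 20 15
f 20 13 21
f 20 21 15
f 21 13 22
f 21 22 15
f 22 13 23
f 22 23 15
f 23 13 24
f 23 24 15
f 24 13 14
f 24 14 15
f 26 25 29
f 26 29 27
f 27 29 30
f 27 30 28
f 29 25 31
f 29 31 30
f 30 31 32
f 30 32 28
f 31 25 33
f 31 33 32
f 32 33 34
f 32 34 28
f 33 25 35
f 33 35 34
f 34 35 36
f 34 36 28
f 35 25 37
f 35 37 36
f 36 37 38
f 36 38 28
f 37 25 39
f 37 39 38
f 38 39 40
f 38 40 28
f 39 25 41
f 39 41 40
f 40 41 42
f 40 42 28
f 41 25 43
f 41 43 42
f 42 43 44
f 42 44 28
f 43 25 45
f 43 45 44
f 44 45 46
f 44 46 28
f 45 25 26
f 45 26 46
f 46 26 27
f 46 27 28
f 48 47 50
f 48 50 49
f 50 47 51
f 50 51 49
f 51 47 52
f 51 52 49
f 52 47 53
f 52 53 49
f 53 47 54
f 53 54 49
f 54 47 55
f 54 55 49
f 55 47 56
f 55 56 49
f 56 47 57
f 56 57 49
f 57 47 58
f 57 58 49
f 58 47 59
f 58 59 49
f 59 47 60
f 59 60 49
f 60 47 61
f 60 61 49
f 61 47 62
f 61 62 49
f 62 47 63
f 62 63 49
f 63 47 64
f 63 64 49
f 64 47 48
f 64 48 49
f 66 65 68
f 66 68 67
f 68 65 69
f 68 69 67
f 69 65 70
f 69 70 67
f 70 65 71
f 70 71 67
f 71 65 72
f 71 72 67
f 72 65 73
f 72 73 67
f 73 65 74
f 73 74 67
f 74 65 75
f 74 75 67
f 75 65 76
f 75 76 67
f 76 65 77
f 76 77 67
f 77 65 78
f 77 78 67
f 78 65 79
f 78 79 67
f 79 65 80
f 79 80 67
f 80 65 81
f 80 81 67
f 81 65 82
f 81 82 67
f 82 65 66
f 82 66 67



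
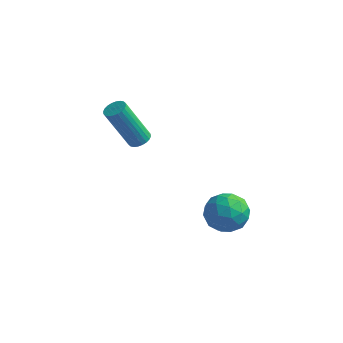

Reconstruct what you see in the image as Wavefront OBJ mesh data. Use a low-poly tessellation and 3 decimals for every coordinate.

v 2.614 -2.388 -0.214
v 3.389 -1.809 -0.216
v 3.391 -3.431 -1.084
v 4.166 -2.852 -1.086
v 3.891 -3.291 -0.269
v 3.412 -2.646 0.269
v 3.368 -2.594 -1.569
v 2.889 -1.949 -1.031
v 3.856 -1.937 -1.053
v 4.179 -2.367 -0.25
v 2.601 -2.873 -1.05
v 2.924 -3.303 -0.247
v 2.934 -2.007 -0.138
v 3.846 -3.233 -1.162
v 3.685 -3.491 -0.681
v 4.141 -3.151 -0.682
v 2.947 -2.498 0.147
v 3.402 -2.158 0.146
v 3.697 -3.029 0.114
v 3.378 -3.082 -1.446
v 3.833 -2.742 -1.447
v 2.639 -2.089 -0.618
v 3.095 -1.749 -0.619
v 3.083 -2.211 -1.414
v 3.663 -1.742 -0.632
v 4.12 -2.355 -1.144
v 3.651 -2.203 -1.428
v 3.369 -1.824 -1.111
v 3.853 -1.995 -0.159
v 4.31 -2.608 -0.671
v 4.148 -2.866 -0.191
v 3.866 -2.487 0.126
v 4.127 -2.07 -0.652
v 2.47 -2.632 -0.629
v 2.927 -3.245 -1.141
v 2.914 -2.753 -1.426
v 2.632 -2.374 -1.109
v 2.66 -2.885 -0.156
v 3.117 -3.498 -0.668
v 3.411 -3.416 -0.189
v 3.129 -3.037 0.128
v 2.653 -3.17 -0.648
v -0.884 -1.555 1.458
v -0.561 -1.243 1.676
v -1.392 -1.712 3.58
v -1.716 -2.025 3.362
v -0.711 -1.123 1.64
v -1.542 -1.593 3.544
v -0.887 -1.07 1.577
v -1.719 -1.539 3.48
v -1.063 -1.09 1.495
v -1.895 -1.559 3.399
v -1.212 -1.181 1.407
v -2.043 -1.65 3.311
v -1.31 -1.329 1.328
v -2.142 -1.798 3.232
v -1.344 -1.511 1.268
v -2.176 -1.981 3.172
v -1.308 -1.701 1.237
v -2.14 -2.17 3.141
v -1.208 -1.868 1.24
v -2.039 -2.337 3.144
v -1.058 -1.987 1.276
v -1.889 -2.457 3.18
v -0.881 -2.041 1.34
v -1.713 -2.51 3.243
v -0.705 -2.021 1.421
v -1.537 -2.49 3.325
v -0.557 -1.93 1.509
v -1.388 -2.399 3.413
v -0.458 -1.782 1.588
v -1.29 -2.251 3.492
v -0.424 -1.599 1.648
v -1.256 -2.069 3.552
v -0.46 -1.41 1.679
v -1.292 -1.879 3.583
f 1 38 17
f 38 12 41
f 17 41 6
f 38 41 17
f 1 17 13
f 17 6 18
f 13 18 2
f 17 18 13
f 1 13 22
f 13 2 23
f 22 23 8
f 13 23 22
f 1 22 34
f 22 8 37
f 34 37 11
f 22 37 34
f 1 34 38
f 34 11 42
f 38 42 12
f 34 42 38
f 2 18 29
f 18 6 32
f 29 32 10
f 18 32 29
f 6 41 19
f 41 12 40
f 19 40 5
f 41 40 19
f 12 42 39
f 42 11 35
f 39 35 3
f 42 35 39
f 11 37 36
f 37 8 24
f 36 24 7
f 37 24 36
f 8 23 28
f 23 2 25
f 28 25 9
f 23 25 28
f 4 30 16
f 30 10 31
f 16 31 5
f 30 31 16
f 4 16 14
f 16 5 15
f 14 15 3
f 16 15 14
f 4 14 21
f 14 3 20
f 21 20 7
f 14 20 21
f 4 21 26
f 21 7 27
f 26 27 9
f 21 27 26
f 4 26 30
f 26 9 33
f 30 33 10
f 26 33 30
f 5 31 19
f 31 10 32
f 19 32 6
f 31 32 19
f 3 15 39
f 15 5 40
f 39 40 12
f 15 40 39
f 7 20 36
f 20 3 35
f 36 35 11
f 20 35 36
f 9 27 28
f 27 7 24
f 28 24 8
f 27 24 28
f 10 33 29
f 33 9 25
f 29 25 2
f 33 25 29
f 44 43 47
f 44 47 45
f 45 47 48
f 45 48 46
f 47 43 49
f 47 49 48
f 48 49 50
f 48 50 46
f 49 43 51
f 49 51 50
f 50 51 52
f 50 52 46
f 51 43 53
f 51 53 52
f 52 53 54
f 52 54 46
f 53 43 55
f 53 55 54
f 54 55 56
f 54 56 46
f 55 43 57
f 55 57 56
f 56 57 58
f 56 58 46
f 57 43 59
f 57 59 58
f 58 59 60
f 58 60 46
f 59 43 61
f 59 61 60
f 60 61 62
f 60 62 46
f 61 43 63
f 61 63 62
f 62 63 64
f 62 64 46
f 63 43 65
f 63 65 64
f 64 65 66
f 64 66 46
f 65 43 67
f 65 67 66
f 66 67 68
f 66 68 46
f 67 43 69
f 67 69 68
f 68 69 70
f 68 70 46
f 69 43 71
f 69 71 70
f 70 71 72
f 70 72 46
f 71 43 73
f 71 73 72
f 72 73 74
f 72 74 46
f 73 43 75
f 73 75 74
f 74 75 76
f 74 76 46
f 75 43 44
f 75 44 76
f 76 44 45
f 76 45 46



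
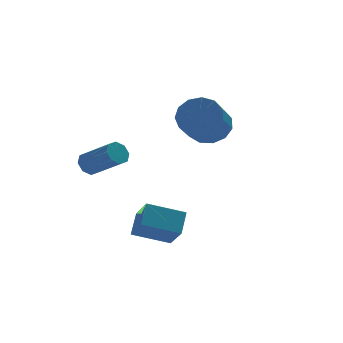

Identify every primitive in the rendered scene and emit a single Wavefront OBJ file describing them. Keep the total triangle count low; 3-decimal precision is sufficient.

v -2.597 3.011 -2.671
v -2.2 3.39 -2.516
v -1.447 2.208 -1.554
v -1.843 1.829 -1.709
v -2.544 3.389 -2.248
v -1.791 2.207 -1.286
v -2.919 3.166 -2.227
v -2.166 1.984 -1.265
v -3.105 2.853 -2.467
v -2.352 1.671 -1.505
v -2.993 2.632 -2.826
v -2.24 1.45 -1.864
v -2.649 2.633 -3.094
v -1.896 1.451 -2.132
v -2.274 2.856 -3.115
v -1.521 1.674 -2.153
v -2.088 3.169 -2.875
v -1.335 1.987 -1.913
v 2.051 2.235 -1.032
v 2.728 2.341 -0.374
v 1.906 1.372 0.63
v 1.229 1.265 -0.028
v 2.372 2.732 -0.288
v 1.55 1.762 0.715
v 1.914 2.965 -0.439
v 1.092 1.995 0.565
v 1.5 2.966 -0.778
v 0.677 1.996 0.226
v 1.261 2.735 -1.197
v 0.438 1.765 -0.194
v 1.272 2.345 -1.564
v 0.45 1.375 -0.561
v 1.531 1.92 -1.762
v 0.709 0.951 -0.758
v 1.956 1.596 -1.728
v 1.133 0.626 -0.724
v 2.41 1.474 -1.473
v 1.587 0.504 -0.469
v 2.751 1.594 -1.078
v 1.928 0.624 -0.074
v 2.869 1.917 -0.668
v 2.047 0.947 0.335
v -1.204 -1.899 -4.897
v -1.174 -2.872 -3.934
v -2.575 -1.444 -4.395
v -2.545 -2.417 -3.431
v -0.735 -1.223 -4.229
v -0.705 -2.196 -3.265
v -2.106 -0.768 -3.726
v -2.076 -1.741 -2.763
f 2 1 5
f 2 5 3
f 3 5 6
f 3 6 4
f 5 1 7
f 5 7 6
f 6 7 8
f 6 8 4
f 7 1 9
f 7 9 8
f 8 9 10
f 8 10 4
f 9 1 11
f 9 11 10
f 10 11 12
f 10 12 4
f 11 1 13
f 11 13 12
f 12 13 14
f 12 14 4
f 13 1 15
f 13 15 14
f 14 15 16
f 14 16 4
f 15 1 17
f 15 17 16
f 16 17 18
f 16 18 4
f 17 1 2
f 17 2 18
f 18 2 3
f 18 3 4
f 20 19 23
f 20 23 21
f 21 23 24
f 21 24 22
f 23 19 25
f 23 25 24
f 24 25 26
f 24 26 22
f 25 19 27
f 25 27 26
f 26 27 28
f 26 28 22
f 27 19 29
f 27 29 28
f 28 29 30
f 28 30 22
f 29 19 31
f 29 31 30
f 30 31 32
f 30 32 22
f 31 19 33
f 31 33 32
f 32 33 34
f 32 34 22
f 33 19 35
f 33 35 34
f 34 35 36
f 34 36 22
f 35 19 37
f 35 37 36
f 36 37 38
f 36 38 22
f 37 19 39
f 37 39 38
f 38 39 40
f 38 40 22
f 39 19 41
f 39 41 40
f 40 41 42
f 40 42 22
f 41 19 20
f 41 20 42
f 42 20 21
f 42 21 22
f 44 46 43
f 47 44 43
f 43 46 45
f 45 47 43
f 44 50 46
f 48 44 47
f 48 50 44
f 46 50 45
f 49 47 45
f 45 50 49
f 49 48 47
f 50 48 49



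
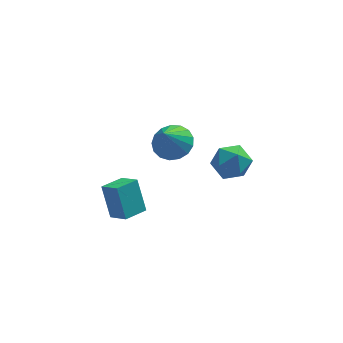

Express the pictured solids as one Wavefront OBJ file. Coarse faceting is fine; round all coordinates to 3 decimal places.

v -2.074 0.358 -3.82
v -2.442 1.258 -2.153
v -1.004 1.188 -4.032
v -1.373 2.088 -2.365
v -1.347 -0.428 -3.235
v -1.716 0.472 -1.568
v -0.278 0.402 -3.447
v -0.646 1.302 -1.78
v 3.277 -0.042 1.798
v 4.325 0.273 1.652
v 3.375 -1.053 0.328
v 4.423 -0.738 0.182
v 4.157 -1.393 1.03
v 4.096 -0.768 1.938
v 3.604 -0.012 0.042
v 3.543 0.613 0.95
v 4.527 0.292 0.566
v 4.869 -0.562 1.177
v 2.831 -0.218 0.803
v 3.173 -1.072 1.414
v 0.997 -0.252 2.665
v 1.995 -0.269 2.991
v 0.483 -1.048 4.195
v 1.82 0.17 3.161
v 1.457 0.513 3.217
v 0.989 0.681 3.146
v 0.522 0.634 2.966
v 0.164 0.385 2.716
v -0.003 -0.01 2.454
v 0.059 -0.461 2.241
v 0.336 -0.864 2.125
v 0.765 -1.127 2.132
v 1.246 -1.189 2.261
v 1.671 -1.037 2.483
v 1.941 -0.705 2.746
f 2 4 1
f 5 2 1
f 1 4 3
f 3 5 1
f 2 8 4
f 6 2 5
f 6 8 2
f 4 8 3
f 7 5 3
f 3 8 7
f 7 6 5
f 8 6 7
f 9 20 14
f 9 14 10
f 9 10 16
f 9 16 19
f 9 19 20
f 10 14 18
f 14 20 13
f 20 19 11
f 19 16 15
f 16 10 17
f 12 18 13
f 12 13 11
f 12 11 15
f 12 15 17
f 12 17 18
f 13 18 14
f 11 13 20
f 15 11 19
f 17 15 16
f 18 17 10
f 22 21 24
f 22 24 23
f 24 21 25
f 24 25 23
f 25 21 26
f 25 26 23
f 26 21 27
f 26 27 23
f 27 21 28
f 27 28 23
f 28 21 29
f 28 29 23
f 29 21 30
f 29 30 23
f 30 21 31
f 30 31 23
f 31 21 32
f 31 32 23
f 32 21 33
f 32 33 23
f 33 21 34
f 33 34 23
f 34 21 35
f 34 35 23
f 35 21 22
f 35 22 23



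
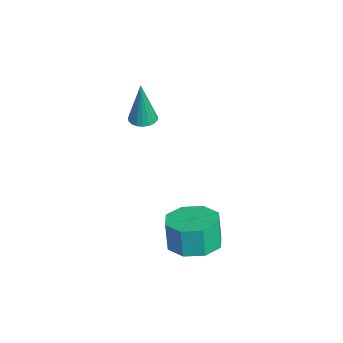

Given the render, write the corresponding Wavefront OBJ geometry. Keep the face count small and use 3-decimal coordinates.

v 1.996 1.235 -1.133
v 2.543 2.003 -1.017
v 2.371 1.953 0.129
v 1.824 1.185 0.013
v 1.843 2.172 -1.115
v 1.671 2.122 0.031
v 1.232 1.793 -1.223
v 1.06 1.743 -0.077
v 1.069 1.086 -1.279
v 0.897 1.036 -0.133
v 1.449 0.467 -1.249
v 1.277 0.417 -0.103
v 2.149 0.298 -1.151
v 1.977 0.248 -0.005
v 2.76 0.677 -1.043
v 2.588 0.627 0.103
v 2.923 1.384 -0.987
v 2.751 1.334 0.159
v -1.775 0.262 2.517
v -1.277 0.155 2.487
v -1.685 0.178 4.303
v -1.277 0.367 2.497
v -1.362 0.561 2.51
v -1.519 0.703 2.525
v -1.72 0.768 2.538
v -1.931 0.746 2.548
v -2.115 0.64 2.552
v -2.24 0.469 2.55
v -2.284 0.262 2.543
v -2.241 0.055 2.531
v -2.117 -0.117 2.517
v -1.934 -0.223 2.503
v -1.723 -0.245 2.491
v -1.522 -0.18 2.484
v -1.364 -0.038 2.482
f 2 1 5
f 2 5 3
f 3 5 6
f 3 6 4
f 5 1 7
f 5 7 6
f 6 7 8
f 6 8 4
f 7 1 9
f 7 9 8
f 8 9 10
f 8 10 4
f 9 1 11
f 9 11 10
f 10 11 12
f 10 12 4
f 11 1 13
f 11 13 12
f 12 13 14
f 12 14 4
f 13 1 15
f 13 15 14
f 14 15 16
f 14 16 4
f 15 1 17
f 15 17 16
f 16 17 18
f 16 18 4
f 17 1 2
f 17 2 18
f 18 2 3
f 18 3 4
f 20 19 22
f 20 22 21
f 22 19 23
f 22 23 21
f 23 19 24
f 23 24 21
f 24 19 25
f 24 25 21
f 25 19 26
f 25 26 21
f 26 19 27
f 26 27 21
f 27 19 28
f 27 28 21
f 28 19 29
f 28 29 21
f 29 19 30
f 29 30 21
f 30 19 31
f 30 31 21
f 31 19 32
f 31 32 21
f 32 19 33
f 32 33 21
f 33 19 34
f 33 34 21
f 34 19 35
f 34 35 21
f 35 19 20
f 35 20 21



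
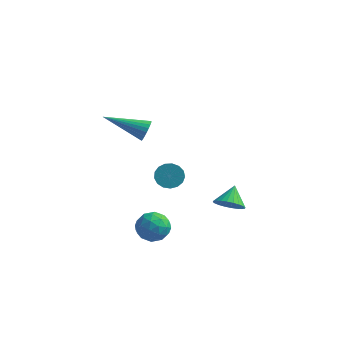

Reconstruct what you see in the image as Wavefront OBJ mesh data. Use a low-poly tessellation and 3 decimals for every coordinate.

v -2.525 -2.255 -3.597
v -1.787 -1.94 -4.035
v -2.153 -3.64 -3.965
v -1.415 -3.325 -4.403
v -1.46 -3.277 -3.491
v -1.69 -2.421 -3.263
v -2.25 -3.159 -4.737
v -2.48 -2.303 -4.509
v -1.617 -2.499 -4.74
v -1.128 -2.572 -3.97
v -2.812 -3.008 -4.03
v -2.323 -3.081 -3.26
v -2.189 -1.976 -3.784
v -1.751 -3.604 -4.216
v -1.778 -3.576 -3.68
v -1.344 -3.391 -3.938
v -2.132 -2.259 -3.33
v -1.698 -2.074 -3.588
v -1.505 -2.86 -3.268
v -2.242 -3.506 -4.412
v -1.808 -3.321 -4.67
v -2.596 -2.189 -4.062
v -2.162 -2.004 -4.32
v -2.435 -2.72 -4.732
v -1.655 -2.119 -4.456
v -1.436 -2.933 -4.672
v -1.927 -2.835 -4.868
v -2.062 -2.332 -4.734
v -1.368 -2.162 -4.003
v -1.149 -2.976 -4.219
v -1.175 -2.948 -3.683
v -1.311 -2.445 -3.549
v -1.268 -2.491 -4.417
v -2.791 -2.604 -3.781
v -2.572 -3.418 -3.997
v -2.629 -3.135 -4.451
v -2.765 -2.632 -4.317
v -2.504 -2.647 -3.328
v -2.285 -3.461 -3.544
v -1.878 -3.248 -3.266
v -2.013 -2.745 -3.132
v -2.672 -3.089 -3.583
v -2.578 0.313 -2.483
v -2.083 0.158 -3.011
v -1.548 -0.948 -2.186
v -2.042 -0.793 -1.657
v -1.916 0.393 -2.805
v -1.381 -0.713 -1.979
v -1.901 0.609 -2.525
v -1.365 -0.497 -1.699
v -2.041 0.758 -2.235
v -1.505 -0.348 -1.41
v -2.303 0.804 -2.002
v -1.768 -0.302 -1.177
v -2.629 0.738 -1.879
v -2.094 -0.368 -1.054
v -2.943 0.575 -1.895
v -2.407 -0.531 -1.069
v -3.173 0.351 -2.045
v -2.638 -0.755 -1.22
v -3.267 0.119 -2.295
v -2.731 -0.987 -1.47
v -3.203 -0.069 -2.588
v -2.667 -1.175 -1.763
v -2.996 -0.169 -2.858
v -2.46 -1.275 -2.032
v -2.693 -0.159 -3.041
v -2.157 -1.265 -2.216
v -2.363 -0.041 -3.096
v -1.828 -1.147 -2.271
v 0.267 1.097 -4.276
v 1.059 1.007 -4.085
v 0.173 2.003 -3.464
v 1.076 1.221 -4.321
v 0.97 1.417 -4.551
v 0.757 1.564 -4.74
v 0.469 1.64 -4.857
v 0.151 1.633 -4.886
v -0.15 1.545 -4.823
v -0.388 1.389 -4.676
v -0.526 1.188 -4.468
v -0.543 0.974 -4.231
v -0.437 0.778 -4.001
v -0.224 0.631 -3.813
v 0.064 0.555 -3.696
v 0.382 0.562 -3.666
v 0.683 0.65 -3.73
v 0.921 0.806 -3.877
v -2.492 -2.345 2.307
v -2.218 -2.658 2.753
v -4.448 -2.935 3.093
v -2.245 -2.428 2.858
v -2.314 -2.185 2.868
v -2.415 -1.969 2.781
v -2.528 -1.818 2.612
v -2.635 -1.758 2.39
v -2.718 -1.799 2.153
v -2.761 -1.935 1.944
v -2.758 -2.142 1.797
v -2.708 -2.384 1.738
v -2.621 -2.619 1.778
v -2.512 -2.807 1.909
v -2.399 -2.914 2.109
v -2.302 -2.924 2.343
v -2.238 -2.833 2.571
f 1 38 17
f 38 12 41
f 17 41 6
f 38 41 17
f 1 17 13
f 17 6 18
f 13 18 2
f 17 18 13
f 1 13 22
f 13 2 23
f 22 23 8
f 13 23 22
f 1 22 34
f 22 8 37
f 34 37 11
f 22 37 34
f 1 34 38
f 34 11 42
f 38 42 12
f 34 42 38
f 2 18 29
f 18 6 32
f 29 32 10
f 18 32 29
f 6 41 19
f 41 12 40
f 19 40 5
f 41 40 19
f 12 42 39
f 42 11 35
f 39 35 3
f 42 35 39
f 11 37 36
f 37 8 24
f 36 24 7
f 37 24 36
f 8 23 28
f 23 2 25
f 28 25 9
f 23 25 28
f 4 30 16
f 30 10 31
f 16 31 5
f 30 31 16
f 4 16 14
f 16 5 15
f 14 15 3
f 16 15 14
f 4 14 21
f 14 3 20
f 21 20 7
f 14 20 21
f 4 21 26
f 21 7 27
f 26 27 9
f 21 27 26
f 4 26 30
f 26 9 33
f 30 33 10
f 26 33 30
f 5 31 19
f 31 10 32
f 19 32 6
f 31 32 19
f 3 15 39
f 15 5 40
f 39 40 12
f 15 40 39
f 7 20 36
f 20 3 35
f 36 35 11
f 20 35 36
f 9 27 28
f 27 7 24
f 28 24 8
f 27 24 28
f 10 33 29
f 33 9 25
f 29 25 2
f 33 25 29
f 44 43 47
f 44 47 45
f 45 47 48
f 45 48 46
f 47 43 49
f 47 49 48
f 48 49 50
f 48 50 46
f 49 43 51
f 49 51 50
f 50 51 52
f 50 52 46
f 51 43 53
f 51 53 52
f 52 53 54
f 52 54 46
f 53 43 55
f 53 55 54
f 54 55 56
f 54 56 46
f 55 43 57
f 55 57 56
f 56 57 58
f 56 58 46
f 57 43 59
f 57 59 58
f 58 59 60
f 58 60 46
f 59 43 61
f 59 61 60
f 60 61 62
f 60 62 46
f 61 43 63
f 61 63 62
f 62 63 64
f 62 64 46
f 63 43 65
f 63 65 64
f 64 65 66
f 64 66 46
f 65 43 67
f 65 67 66
f 66 67 68
f 66 68 46
f 67 43 69
f 67 69 68
f 68 69 70
f 68 70 46
f 69 43 44
f 69 44 70
f 70 44 45
f 70 45 46
f 72 71 74
f 72 74 73
f 74 71 75
f 74 75 73
f 75 71 76
f 75 76 73
f 76 71 77
f 76 77 73
f 77 71 78
f 77 78 73
f 78 71 79
f 78 79 73
f 79 71 80
f 79 80 73
f 80 71 81
f 80 81 73
f 81 71 82
f 81 82 73
f 82 71 83
f 82 83 73
f 83 71 84
f 83 84 73
f 84 71 85
f 84 85 73
f 85 71 86
f 85 86 73
f 86 71 87
f 86 87 73
f 87 71 88
f 87 88 73
f 88 71 72
f 88 72 73
f 90 89 92
f 90 92 91
f 92 89 93
f 92 93 91
f 93 89 94
f 93 94 91
f 94 89 95
f 94 95 91
f 95 89 96
f 95 96 91
f 96 89 97
f 96 97 91
f 97 89 98
f 97 98 91
f 98 89 99
f 98 99 91
f 99 89 100
f 99 100 91
f 100 89 101
f 100 101 91
f 101 89 102
f 101 102 91
f 102 89 103
f 102 103 91
f 103 89 104
f 103 104 91
f 104 89 105
f 104 105 91
f 105 89 90
f 105 90 91



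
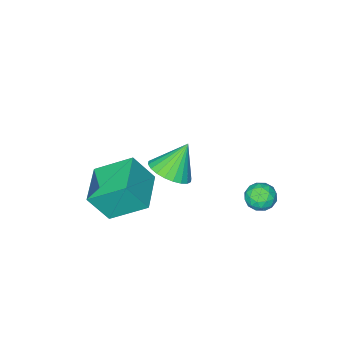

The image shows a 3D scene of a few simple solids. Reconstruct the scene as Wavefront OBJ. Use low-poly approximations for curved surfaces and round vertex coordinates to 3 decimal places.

v 3.386 -3.103 -0.413
v 2.391 -1.901 0.617
v 4.699 -1.882 -0.57
v 3.704 -0.68 0.46
v 4.036 -3.64 0.84
v 3.041 -2.438 1.87
v 5.349 -2.419 0.683
v 4.354 -1.217 1.713
v 3.4 0.209 3.253
v 4.155 0.362 3.737
v 2.58 0.291 4.507
v 4.059 0.693 3.653
v 3.863 0.95 3.508
v 3.596 1.095 3.324
v 3.299 1.105 3.129
v 3.018 0.979 2.953
v 2.794 0.735 2.823
v 2.663 0.411 2.758
v 2.645 0.057 2.769
v 2.741 -0.274 2.854
v 2.937 -0.532 2.999
v 3.204 -0.677 3.183
v 3.501 -0.687 3.378
v 3.782 -0.56 3.553
v 4.005 -0.316 3.683
v 4.136 0.007 3.748
v -0.897 1.466 -0.497
v -0.223 1.63 -0.529
v -0.657 0.61 0.189
v 0.017 0.774 0.157
v -0.427 1.194 0.486
v -0.575 1.723 0.062
v -0.305 0.517 -0.402
v -0.453 1.046 -0.826
v 0.143 1.043 -0.47
v 0.067 1.461 0.078
v -0.947 0.779 -0.418
v -1.023 1.197 0.13
v -0.581 1.623 -0.573
v -0.299 0.617 0.233
v -0.56 0.864 0.426
v -0.164 0.96 0.408
v -0.788 1.678 -0.226
v -0.392 1.774 -0.245
v -0.512 1.518 0.352
v -0.488 0.466 -0.095
v -0.092 0.562 -0.114
v -0.716 1.28 -0.748
v -0.32 1.376 -0.766
v -0.368 0.722 -0.692
v 0.03 1.374 -0.557
v 0.171 0.871 -0.154
v -0.018 0.72 -0.483
v -0.105 1.031 -0.732
v -0.014 1.62 -0.235
v 0.127 1.117 0.168
v -0.134 1.364 0.361
v -0.221 1.675 0.112
v 0.201 1.275 -0.2
v -1.007 1.123 -0.508
v -0.866 0.62 -0.105
v -0.659 0.565 -0.452
v -0.746 0.876 -0.701
v -1.051 1.369 -0.186
v -0.91 0.866 0.217
v -0.775 1.209 0.392
v -0.862 1.52 0.143
v -1.081 0.965 -0.14
f 2 4 1
f 5 2 1
f 1 4 3
f 3 5 1
f 2 8 4
f 6 2 5
f 6 8 2
f 4 8 3
f 7 5 3
f 3 8 7
f 7 6 5
f 8 6 7
f 10 9 12
f 10 12 11
f 12 9 13
f 12 13 11
f 13 9 14
f 13 14 11
f 14 9 15
f 14 15 11
f 15 9 16
f 15 16 11
f 16 9 17
f 16 17 11
f 17 9 18
f 17 18 11
f 18 9 19
f 18 19 11
f 19 9 20
f 19 20 11
f 20 9 21
f 20 21 11
f 21 9 22
f 21 22 11
f 22 9 23
f 22 23 11
f 23 9 24
f 23 24 11
f 24 9 25
f 24 25 11
f 25 9 26
f 25 26 11
f 26 9 10
f 26 10 11
f 27 64 43
f 64 38 67
f 43 67 32
f 64 67 43
f 27 43 39
f 43 32 44
f 39 44 28
f 43 44 39
f 27 39 48
f 39 28 49
f 48 49 34
f 39 49 48
f 27 48 60
f 48 34 63
f 60 63 37
f 48 63 60
f 27 60 64
f 60 37 68
f 64 68 38
f 60 68 64
f 28 44 55
f 44 32 58
f 55 58 36
f 44 58 55
f 32 67 45
f 67 38 66
f 45 66 31
f 67 66 45
f 38 68 65
f 68 37 61
f 65 61 29
f 68 61 65
f 37 63 62
f 63 34 50
f 62 50 33
f 63 50 62
f 34 49 54
f 49 28 51
f 54 51 35
f 49 51 54
f 30 56 42
f 56 36 57
f 42 57 31
f 56 57 42
f 30 42 40
f 42 31 41
f 40 41 29
f 42 41 40
f 30 40 47
f 40 29 46
f 47 46 33
f 40 46 47
f 30 47 52
f 47 33 53
f 52 53 35
f 47 53 52
f 30 52 56
f 52 35 59
f 56 59 36
f 52 59 56
f 31 57 45
f 57 36 58
f 45 58 32
f 57 58 45
f 29 41 65
f 41 31 66
f 65 66 38
f 41 66 65
f 33 46 62
f 46 29 61
f 62 61 37
f 46 61 62
f 35 53 54
f 53 33 50
f 54 50 34
f 53 50 54
f 36 59 55
f 59 35 51
f 55 51 28
f 59 51 55



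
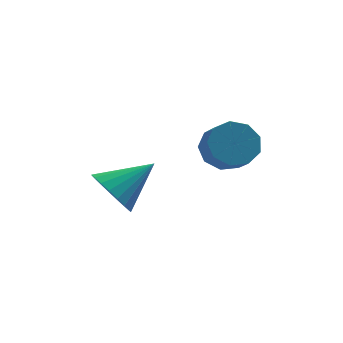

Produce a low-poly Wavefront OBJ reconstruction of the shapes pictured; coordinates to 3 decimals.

v 3.47 -1.625 -2.502
v 3.837 -2.131 -3.205
v 3.976 -2.981 -2.52
v 3.61 -2.475 -1.818
v 4.302 -1.809 -2.9
v 4.442 -2.659 -2.215
v 4.378 -1.401 -2.409
v 4.518 -2.25 -1.724
v 4.03 -1.098 -1.962
v 4.169 -1.947 -1.277
v 3.419 -1.041 -1.767
v 3.559 -1.891 -1.083
v 2.833 -1.258 -1.917
v 2.972 -2.108 -1.232
v 2.545 -1.647 -2.341
v 2.684 -2.496 -1.656
v 2.69 -2.025 -2.84
v 2.829 -2.875 -2.155
v 3.2 -2.216 -3.181
v 3.339 -3.066 -2.497
v -0.427 -1.93 -4.112
v 0.152 -2.05 -4.942
v 1.107 -1.47 -3.108
v 0.046 -1.641 -4.968
v -0.143 -1.281 -4.845
v -0.38 -1.034 -4.595
v -0.626 -0.941 -4.262
v -0.837 -1.02 -3.903
v -0.977 -1.256 -3.58
v -1.023 -1.609 -3.349
v -0.965 -2.017 -3.249
v -0.814 -2.411 -3.299
v -0.596 -2.721 -3.49
v -0.349 -2.894 -3.788
v -0.116 -2.901 -4.142
v 0.064 -2.74 -4.49
v 0.159 -2.439 -4.774
f 2 1 5
f 2 5 3
f 3 5 6
f 3 6 4
f 5 1 7
f 5 7 6
f 6 7 8
f 6 8 4
f 7 1 9
f 7 9 8
f 8 9 10
f 8 10 4
f 9 1 11
f 9 11 10
f 10 11 12
f 10 12 4
f 11 1 13
f 11 13 12
f 12 13 14
f 12 14 4
f 13 1 15
f 13 15 14
f 14 15 16
f 14 16 4
f 15 1 17
f 15 17 16
f 16 17 18
f 16 18 4
f 17 1 19
f 17 19 18
f 18 19 20
f 18 20 4
f 19 1 2
f 19 2 20
f 20 2 3
f 20 3 4
f 22 21 24
f 22 24 23
f 24 21 25
f 24 25 23
f 25 21 26
f 25 26 23
f 26 21 27
f 26 27 23
f 27 21 28
f 27 28 23
f 28 21 29
f 28 29 23
f 29 21 30
f 29 30 23
f 30 21 31
f 30 31 23
f 31 21 32
f 31 32 23
f 32 21 33
f 32 33 23
f 33 21 34
f 33 34 23
f 34 21 35
f 34 35 23
f 35 21 36
f 35 36 23
f 36 21 37
f 36 37 23
f 37 21 22
f 37 22 23



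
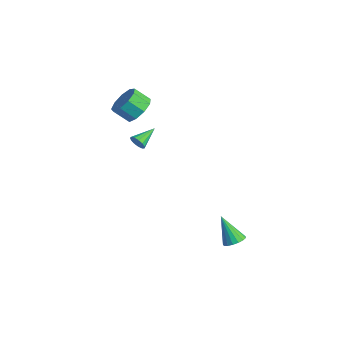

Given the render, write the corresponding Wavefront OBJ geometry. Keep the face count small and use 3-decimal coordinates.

v 4.026 -0.055 -4.103
v 4.363 0.413 -3.802
v 3.134 -0.365 -2.617
v 4.117 0.562 -3.919
v 3.849 0.57 -4.078
v 3.622 0.435 -4.243
v 3.488 0.188 -4.375
v 3.477 -0.115 -4.445
v 3.591 -0.404 -4.437
v 3.806 -0.613 -4.352
v 4.07 -0.695 -4.21
v 4.325 -0.629 -4.043
v 4.511 -0.432 -3.89
v 4.586 -0.149 -3.786
v 4.533 0.156 -3.754
v -1.8 -2.624 0.816
v -1.507 -2.706 1.237
v -2.16 -1.396 1.304
v -1.333 -2.577 1.04
v -1.308 -2.462 0.771
v -1.439 -2.4 0.517
v -1.685 -2.408 0.357
v -1.967 -2.485 0.343
v -2.196 -2.606 0.479
v -2.3 -2.733 0.722
v -2.245 -2.826 0.995
v -2.049 -2.854 1.21
v -1.774 -2.809 1.301
v -2.399 -2.19 2.886
v -1.578 -2.31 3.327
v -2.08 -2.991 4.076
v -2.901 -2.87 3.634
v -1.889 -1.806 3.576
v -2.392 -2.487 4.325
v -2.439 -1.481 3.502
v -2.942 -2.162 4.251
v -2.97 -1.488 3.14
v -3.473 -2.169 3.889
v -3.234 -1.823 2.658
v -3.737 -2.504 3.407
v -3.106 -2.329 2.283
v -3.609 -3.01 3.032
v -2.648 -2.77 2.19
v -3.151 -3.451 2.939
v -2.073 -2.94 2.422
v -2.576 -3.621 3.171
v -1.65 -2.758 2.871
v -2.153 -3.439 3.62
f 2 1 4
f 2 4 3
f 4 1 5
f 4 5 3
f 5 1 6
f 5 6 3
f 6 1 7
f 6 7 3
f 7 1 8
f 7 8 3
f 8 1 9
f 8 9 3
f 9 1 10
f 9 10 3
f 10 1 11
f 10 11 3
f 11 1 12
f 11 12 3
f 12 1 13
f 12 13 3
f 13 1 14
f 13 14 3
f 14 1 15
f 14 15 3
f 15 1 2
f 15 2 3
f 17 16 19
f 17 19 18
f 19 16 20
f 19 20 18
f 20 16 21
f 20 21 18
f 21 16 22
f 21 22 18
f 22 16 23
f 22 23 18
f 23 16 24
f 23 24 18
f 24 16 25
f 24 25 18
f 25 16 26
f 25 26 18
f 26 16 27
f 26 27 18
f 27 16 28
f 27 28 18
f 28 16 17
f 28 17 18
f 30 29 33
f 30 33 31
f 31 33 34
f 31 34 32
f 33 29 35
f 33 35 34
f 34 35 36
f 34 36 32
f 35 29 37
f 35 37 36
f 36 37 38
f 36 38 32
f 37 29 39
f 37 39 38
f 38 39 40
f 38 40 32
f 39 29 41
f 39 41 40
f 40 41 42
f 40 42 32
f 41 29 43
f 41 43 42
f 42 43 44
f 42 44 32
f 43 29 45
f 43 45 44
f 44 45 46
f 44 46 32
f 45 29 47
f 45 47 46
f 46 47 48
f 46 48 32
f 47 29 30
f 47 30 48
f 48 30 31
f 48 31 32



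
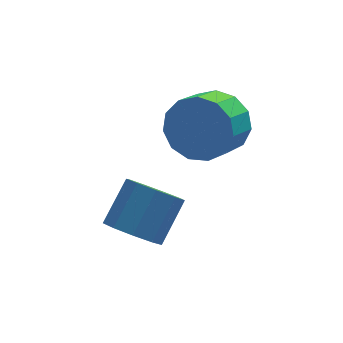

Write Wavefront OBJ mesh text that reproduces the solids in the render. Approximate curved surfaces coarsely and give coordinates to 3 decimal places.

v -2.34 0.55 0.685
v -1.656 0.043 0.502
v -0.817 0.803 1.532
v -1.5 1.31 1.715
v -1.656 0.522 0.148
v -0.816 1.282 1.178
v -1.975 1.014 0.046
v -1.136 1.773 1.075
v -2.465 1.288 0.242
v -1.626 2.048 1.272
v -2.896 1.218 0.646
v -2.057 1.978 1.676
v -3.067 0.835 1.069
v -2.228 1.594 2.098
v -2.898 0.318 1.311
v -2.058 1.078 2.341
v -2.467 -0.089 1.261
v -1.628 0.671 2.291
v -1.977 -0.198 0.942
v -1.138 0.562 1.971
v 0.686 2.982 2.692
v 1.234 3.062 3.608
v 0.482 2.297 4.124
v -0.066 2.218 3.208
v 0.81 3.49 3.626
v 0.058 2.725 4.142
v 0.347 3.758 3.347
v -0.405 2.993 3.863
v -0.009 3.779 2.861
v -0.76 3.014 3.377
v -0.144 3.547 2.321
v -0.895 2.782 2.837
v -0.015 3.136 1.899
v -0.767 2.371 2.415
v 0.336 2.676 1.728
v -0.416 1.911 2.244
v 0.798 2.314 1.864
v 0.046 1.549 2.38
v 1.224 2.164 2.263
v 0.473 1.399 2.779
v 1.48 2.273 2.798
v 0.729 1.508 3.314
v 1.483 2.608 3.299
v 0.732 1.843 3.815
f 2 1 5
f 2 5 3
f 3 5 6
f 3 6 4
f 5 1 7
f 5 7 6
f 6 7 8
f 6 8 4
f 7 1 9
f 7 9 8
f 8 9 10
f 8 10 4
f 9 1 11
f 9 11 10
f 10 11 12
f 10 12 4
f 11 1 13
f 11 13 12
f 12 13 14
f 12 14 4
f 13 1 15
f 13 15 14
f 14 15 16
f 14 16 4
f 15 1 17
f 15 17 16
f 16 17 18
f 16 18 4
f 17 1 19
f 17 19 18
f 18 19 20
f 18 20 4
f 19 1 2
f 19 2 20
f 20 2 3
f 20 3 4
f 22 21 25
f 22 25 23
f 23 25 26
f 23 26 24
f 25 21 27
f 25 27 26
f 26 27 28
f 26 28 24
f 27 21 29
f 27 29 28
f 28 29 30
f 28 30 24
f 29 21 31
f 29 31 30
f 30 31 32
f 30 32 24
f 31 21 33
f 31 33 32
f 32 33 34
f 32 34 24
f 33 21 35
f 33 35 34
f 34 35 36
f 34 36 24
f 35 21 37
f 35 37 36
f 36 37 38
f 36 38 24
f 37 21 39
f 37 39 38
f 38 39 40
f 38 40 24
f 39 21 41
f 39 41 40
f 40 41 42
f 40 42 24
f 41 21 43
f 41 43 42
f 42 43 44
f 42 44 24
f 43 21 22
f 43 22 44
f 44 22 23
f 44 23 24

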